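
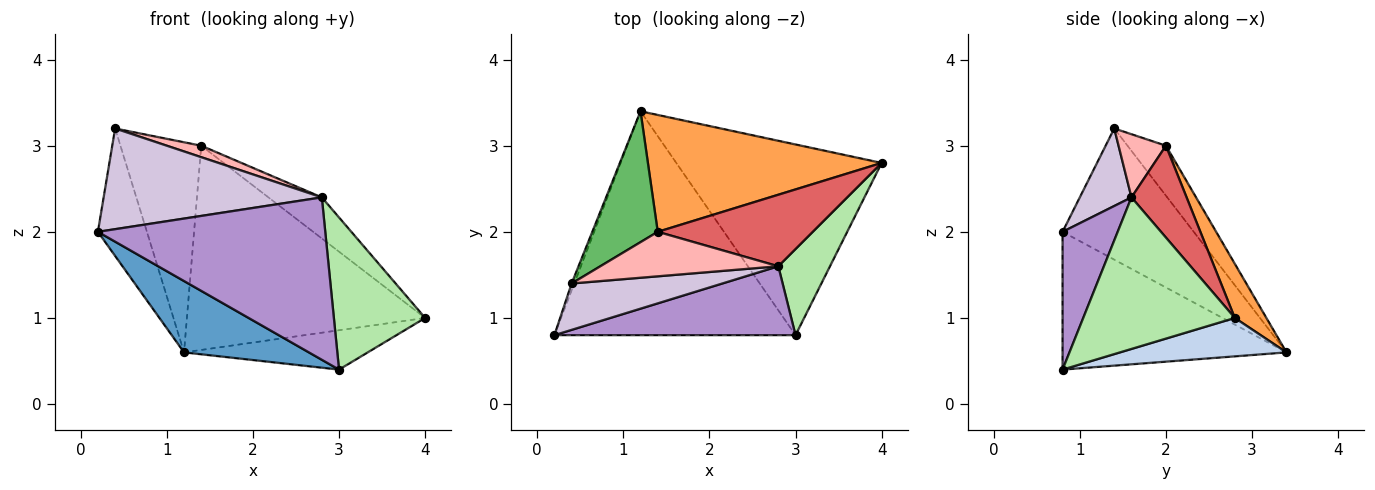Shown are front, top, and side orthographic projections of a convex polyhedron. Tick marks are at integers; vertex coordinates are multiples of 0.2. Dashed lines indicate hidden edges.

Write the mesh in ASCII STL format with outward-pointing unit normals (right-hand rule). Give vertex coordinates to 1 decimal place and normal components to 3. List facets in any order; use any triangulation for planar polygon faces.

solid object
 facet normal -0.478 -0.267 -0.837
  outer loop
   vertex 3.0 0.8 0.4
   vertex 0.2 0.8 2.0
   vertex 1.2 3.4 0.6
  endloop
 endfacet
 facet normal 0.180 0.199 -0.963
  outer loop
   vertex 3.0 0.8 0.4
   vertex 1.2 3.4 0.6
   vertex 4.0 2.8 1.0
  endloop
 endfacet
 facet normal 0.114 0.862 0.493
  outer loop
   vertex 1.4 2.0 3.0
   vertex 4.0 2.8 1.0
   vertex 1.2 3.4 0.6
  endloop
 endfacet
 facet normal -0.937 0.350 -0.019
  outer loop
   vertex 0.4 1.4 3.2
   vertex 1.2 3.4 0.6
   vertex 0.2 0.8 2.0
  endloop
 endfacet
 facet normal -0.374 0.787 0.490
  outer loop
   vertex 0.4 1.4 3.2
   vertex 1.4 2.0 3.0
   vertex 1.2 3.4 0.6
  endloop
 endfacet
 facet normal 0.822 -0.495 0.280
  outer loop
   vertex 2.8 1.6 2.4
   vertex 3.0 0.8 0.4
   vertex 4.0 2.8 1.0
  endloop
 endfacet
 facet normal 0.457 0.443 0.771
  outer loop
   vertex 2.8 1.6 2.4
   vertex 4.0 2.8 1.0
   vertex 1.4 2.0 3.0
  endloop
 endfacet
 facet normal 0.325 -0.236 0.916
  outer loop
   vertex 2.8 1.6 2.4
   vertex 1.4 2.0 3.0
   vertex 0.4 1.4 3.2
  endloop
 endfacet
 facet normal 0.218 -0.898 0.381
  outer loop
   vertex 2.8 1.6 2.4
   vertex 0.2 0.8 2.0
   vertex 3.0 0.8 0.4
  endloop
 endfacet
 facet normal 0.210 -0.888 0.409
  outer loop
   vertex 2.8 1.6 2.4
   vertex 0.4 1.4 3.2
   vertex 0.2 0.8 2.0
  endloop
 endfacet
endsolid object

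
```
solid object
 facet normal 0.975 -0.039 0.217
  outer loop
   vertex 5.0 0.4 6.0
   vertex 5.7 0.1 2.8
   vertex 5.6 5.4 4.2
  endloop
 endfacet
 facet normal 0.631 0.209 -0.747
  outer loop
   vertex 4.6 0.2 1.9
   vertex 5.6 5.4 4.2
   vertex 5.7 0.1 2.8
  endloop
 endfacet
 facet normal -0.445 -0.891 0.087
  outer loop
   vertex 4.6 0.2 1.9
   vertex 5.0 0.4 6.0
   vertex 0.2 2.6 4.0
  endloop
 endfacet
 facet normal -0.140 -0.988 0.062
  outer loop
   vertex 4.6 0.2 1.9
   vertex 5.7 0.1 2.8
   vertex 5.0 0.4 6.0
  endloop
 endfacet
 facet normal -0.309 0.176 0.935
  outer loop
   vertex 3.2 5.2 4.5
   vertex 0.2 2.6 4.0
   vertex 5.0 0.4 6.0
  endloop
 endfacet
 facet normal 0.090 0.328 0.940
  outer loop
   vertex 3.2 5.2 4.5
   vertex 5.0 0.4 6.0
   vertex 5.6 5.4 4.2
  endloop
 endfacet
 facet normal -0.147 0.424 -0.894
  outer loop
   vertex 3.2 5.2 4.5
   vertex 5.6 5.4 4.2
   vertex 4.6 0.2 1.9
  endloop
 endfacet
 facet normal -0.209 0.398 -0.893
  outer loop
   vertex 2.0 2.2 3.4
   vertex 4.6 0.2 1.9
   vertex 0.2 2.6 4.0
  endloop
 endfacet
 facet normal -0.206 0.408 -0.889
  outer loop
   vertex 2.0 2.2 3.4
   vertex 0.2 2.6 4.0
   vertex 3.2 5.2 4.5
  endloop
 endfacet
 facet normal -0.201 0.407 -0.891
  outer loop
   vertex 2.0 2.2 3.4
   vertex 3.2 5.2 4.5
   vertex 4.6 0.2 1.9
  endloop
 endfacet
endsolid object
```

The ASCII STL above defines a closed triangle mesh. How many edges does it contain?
15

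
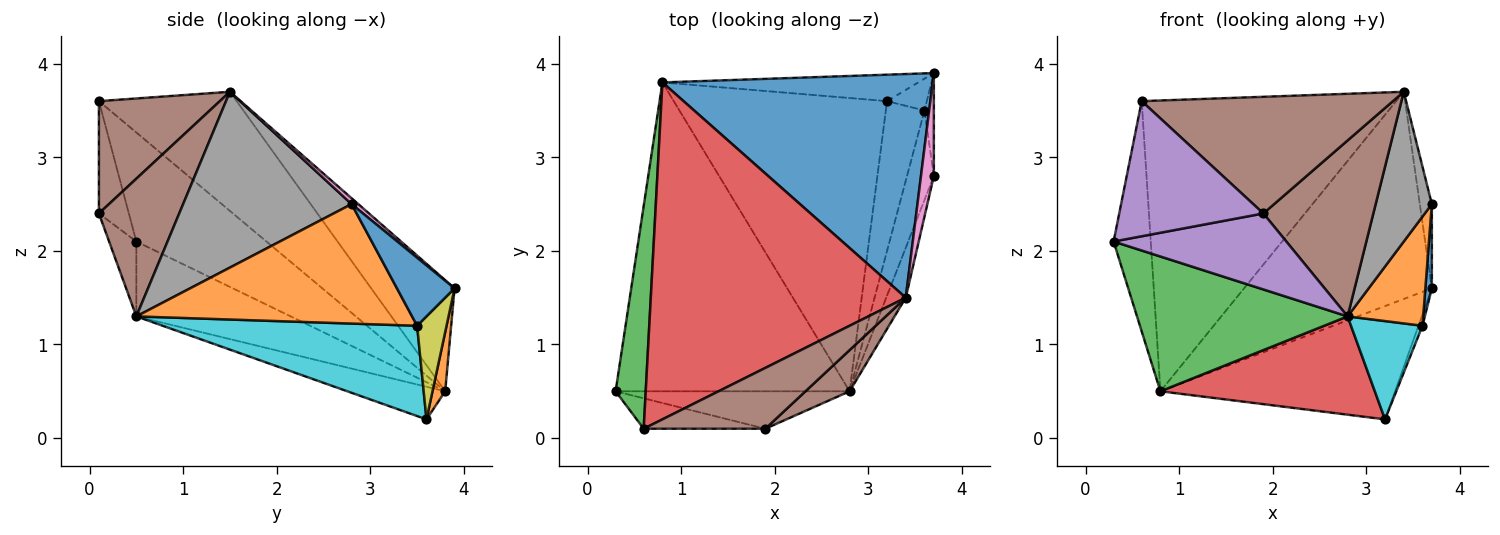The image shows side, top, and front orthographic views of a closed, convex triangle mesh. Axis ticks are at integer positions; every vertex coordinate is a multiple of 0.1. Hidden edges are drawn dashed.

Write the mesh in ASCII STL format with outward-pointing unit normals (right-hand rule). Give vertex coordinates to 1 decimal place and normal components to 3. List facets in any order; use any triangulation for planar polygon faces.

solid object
 facet normal -0.289 0.651 0.702
  outer loop
   vertex 0.8 3.8 0.5
   vertex 3.4 1.5 3.7
   vertex 3.7 3.9 1.6
  endloop
 endfacet
 facet normal 0.053 0.972 -0.227
  outer loop
   vertex 0.8 3.8 0.5
   vertex 3.7 3.9 1.6
   vertex 3.2 3.6 0.2
  endloop
 endfacet
 facet normal -0.281 -0.384 -0.879
  outer loop
   vertex 0.8 3.8 0.5
   vertex 2.8 0.5 1.3
   vertex 0.3 0.5 2.1
  endloop
 endfacet
 facet normal -0.143 -0.314 -0.938
  outer loop
   vertex 0.8 3.8 0.5
   vertex 3.2 3.6 0.2
   vertex 2.8 0.5 1.3
  endloop
 endfacet
 facet normal -0.140 -0.888 -0.438
  outer loop
   vertex 1.9 0.1 2.4
   vertex 0.3 0.5 2.1
   vertex 2.8 0.5 1.3
  endloop
 endfacet
 facet normal 0.580 -0.793 0.186
  outer loop
   vertex 1.9 0.1 2.4
   vertex 2.8 0.5 1.3
   vertex 3.4 1.5 3.7
  endloop
 endfacet
 facet normal 0.332 0.597 0.730
  outer loop
   vertex 3.7 2.8 2.5
   vertex 3.7 3.9 1.6
   vertex 3.4 1.5 3.7
  endloop
 endfacet
 facet normal 0.943 -0.314 -0.105
  outer loop
   vertex 3.7 2.8 2.5
   vertex 3.4 1.5 3.7
   vertex 2.8 0.5 1.3
  endloop
 endfacet
 facet normal 0.925 0.126 -0.358
  outer loop
   vertex 3.6 3.5 1.2
   vertex 3.2 3.6 0.2
   vertex 3.7 3.9 1.6
  endloop
 endfacet
 facet normal 0.890 -0.250 -0.381
  outer loop
   vertex 3.6 3.5 1.2
   vertex 2.8 0.5 1.3
   vertex 3.2 3.6 0.2
  endloop
 endfacet
 facet normal 0.985 -0.111 -0.135
  outer loop
   vertex 3.6 3.5 1.2
   vertex 3.7 3.9 1.6
   vertex 3.7 2.8 2.5
  endloop
 endfacet
 facet normal 0.943 -0.258 -0.212
  outer loop
   vertex 3.6 3.5 1.2
   vertex 3.7 2.8 2.5
   vertex 2.8 0.5 1.3
  endloop
 endfacet
 facet normal -0.929 0.265 0.257
  outer loop
   vertex 0.6 0.1 3.6
   vertex 0.8 3.8 0.5
   vertex 0.3 0.5 2.1
  endloop
 endfacet
 facet normal -0.333 0.616 0.714
  outer loop
   vertex 0.6 0.1 3.6
   vertex 3.4 1.5 3.7
   vertex 0.8 3.8 0.5
  endloop
 endfacet
 facet normal -0.199 -0.956 -0.215
  outer loop
   vertex 0.6 0.1 3.6
   vertex 0.3 0.5 2.1
   vertex 1.9 0.1 2.4
  endloop
 endfacet
 facet normal 0.393 -0.815 0.425
  outer loop
   vertex 0.6 0.1 3.6
   vertex 1.9 0.1 2.4
   vertex 3.4 1.5 3.7
  endloop
 endfacet
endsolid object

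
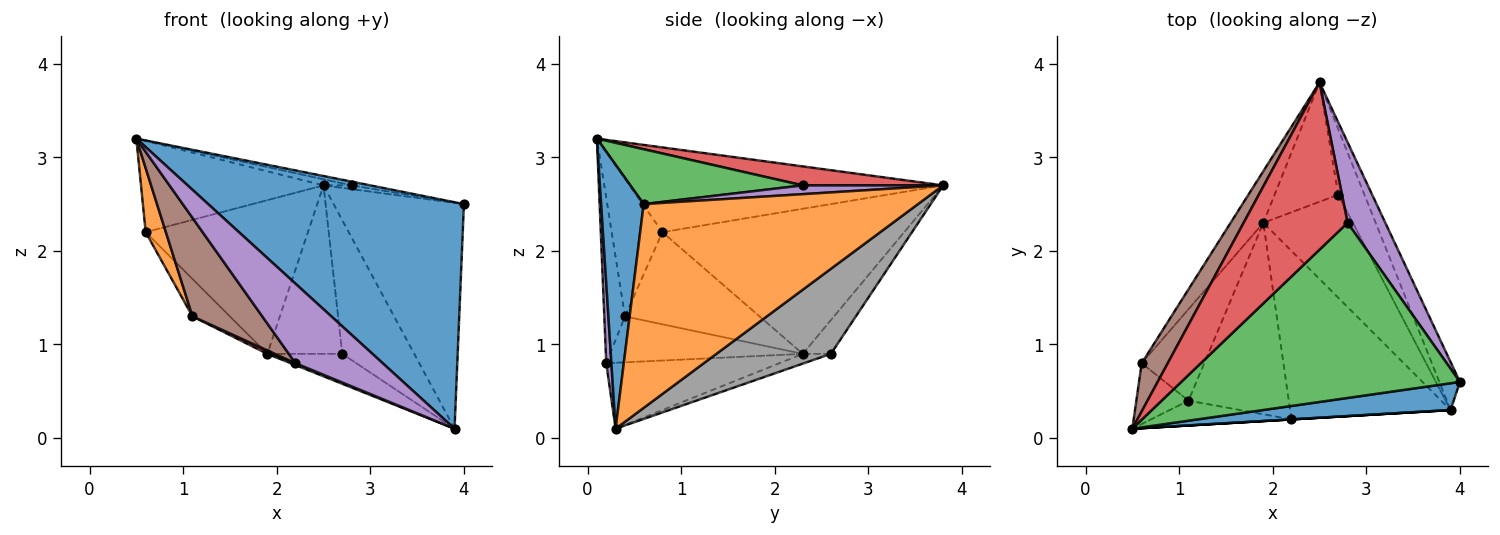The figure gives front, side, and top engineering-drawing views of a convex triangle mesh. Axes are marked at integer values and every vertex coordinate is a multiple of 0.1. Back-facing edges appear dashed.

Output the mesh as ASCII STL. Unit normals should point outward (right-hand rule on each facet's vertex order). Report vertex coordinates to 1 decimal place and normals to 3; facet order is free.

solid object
 facet normal 0.163 -0.980 0.116
  outer loop
   vertex 3.9 0.3 0.1
   vertex 4.0 0.6 2.5
   vertex 0.5 0.1 3.2
  endloop
 endfacet
 facet normal 0.900 0.427 -0.091
  outer loop
   vertex 3.9 0.3 0.1
   vertex 2.5 3.8 2.7
   vertex 4.0 0.6 2.5
  endloop
 endfacet
 facet normal 0.193 0.021 0.981
  outer loop
   vertex 2.8 2.3 2.7
   vertex 0.5 0.1 3.2
   vertex 4.0 0.6 2.5
  endloop
 endfacet
 facet normal 0.179 0.036 0.983
  outer loop
   vertex 2.8 2.3 2.7
   vertex 2.5 3.8 2.7
   vertex 0.5 0.1 3.2
  endloop
 endfacet
 facet normal 0.226 0.045 0.973
  outer loop
   vertex 2.8 2.3 2.7
   vertex 4.0 0.6 2.5
   vertex 2.5 3.8 2.7
  endloop
 endfacet
 facet normal -0.835 0.486 0.257
  outer loop
   vertex 0.6 0.8 2.2
   vertex 0.5 0.1 3.2
   vertex 2.5 3.8 2.7
  endloop
 endfacet
 facet normal -0.816 0.548 -0.184
  outer loop
   vertex 0.6 0.8 2.2
   vertex 2.5 3.8 2.7
   vertex 1.9 2.3 0.9
  endloop
 endfacet
 facet normal 0.819 0.515 -0.252
  outer loop
   vertex 2.7 2.6 0.9
   vertex 2.5 3.8 2.7
   vertex 3.9 0.3 0.1
  endloop
 endfacet
 facet normal -0.293 0.780 -0.553
  outer loop
   vertex 2.7 2.6 0.9
   vertex 1.9 2.3 0.9
   vertex 2.5 3.8 2.7
  endloop
 endfacet
 facet normal -0.104 0.278 -0.955
  outer loop
   vertex 2.7 2.6 0.9
   vertex 3.9 0.3 0.1
   vertex 1.9 2.3 0.9
  endloop
 endfacet
 facet normal -0.806 0.224 -0.548
  outer loop
   vertex 1.1 0.4 1.3
   vertex 0.6 0.8 2.2
   vertex 1.9 2.3 0.9
  endloop
 endfacet
 facet normal -0.876 -0.349 -0.332
  outer loop
   vertex 1.1 0.4 1.3
   vertex 0.5 0.1 3.2
   vertex 0.6 0.8 2.2
  endloop
 endfacet
 facet normal -0.380 -0.010 -0.925
  outer loop
   vertex 2.2 0.2 0.8
   vertex 1.9 2.3 0.9
   vertex 3.9 0.3 0.1
  endloop
 endfacet
 facet normal -0.416 -0.016 -0.909
  outer loop
   vertex 2.2 0.2 0.8
   vertex 1.1 0.4 1.3
   vertex 1.9 2.3 0.9
  endloop
 endfacet
 facet normal 0.059 -0.998 0.000
  outer loop
   vertex 2.2 0.2 0.8
   vertex 3.9 0.3 0.1
   vertex 0.5 0.1 3.2
  endloop
 endfacet
 facet normal -0.276 -0.932 -0.234
  outer loop
   vertex 2.2 0.2 0.8
   vertex 0.5 0.1 3.2
   vertex 1.1 0.4 1.3
  endloop
 endfacet
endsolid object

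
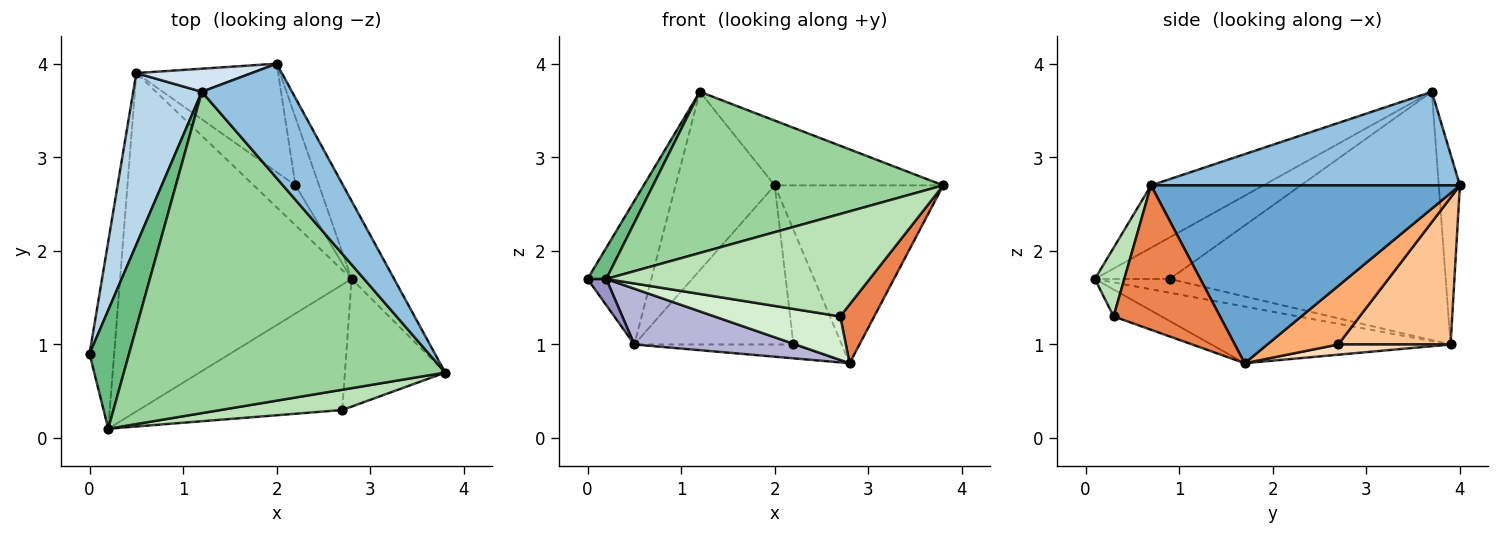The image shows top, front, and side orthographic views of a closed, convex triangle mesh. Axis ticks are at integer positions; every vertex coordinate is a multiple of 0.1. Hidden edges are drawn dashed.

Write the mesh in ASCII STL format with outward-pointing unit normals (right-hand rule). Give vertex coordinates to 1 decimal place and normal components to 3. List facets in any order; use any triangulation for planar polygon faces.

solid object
 facet normal 0.859 0.469 -0.206
  outer loop
   vertex 2.8 1.7 0.8
   vertex 2.0 4.0 2.7
   vertex 3.8 0.7 2.7
  endloop
 endfacet
 facet normal 0.670 0.366 0.646
  outer loop
   vertex 1.2 3.7 3.7
   vertex 3.8 0.7 2.7
   vertex 2.0 4.0 2.7
  endloop
 endfacet
 facet normal -0.941 0.217 0.260
  outer loop
   vertex 1.2 3.7 3.7
   vertex 0.5 3.9 1.0
   vertex 0.0 0.9 1.7
  endloop
 endfacet
 facet normal -0.207 0.970 0.126
  outer loop
   vertex 1.2 3.7 3.7
   vertex 2.0 4.0 2.7
   vertex 0.5 3.9 1.0
  endloop
 endfacet
 facet normal 0.794 -0.254 -0.552
  outer loop
   vertex 2.7 0.3 1.3
   vertex 2.8 1.7 0.8
   vertex 3.8 0.7 2.7
  endloop
 endfacet
 facet normal 0.784 0.534 -0.316
  outer loop
   vertex 2.2 2.7 1.0
   vertex 2.0 4.0 2.7
   vertex 2.8 1.7 0.8
  endloop
 endfacet
 facet normal 0.504 0.714 -0.487
  outer loop
   vertex 2.2 2.7 1.0
   vertex 0.5 3.9 1.0
   vertex 2.0 4.0 2.7
  endloop
 endfacet
 facet normal 0.225 0.319 -0.920
  outer loop
   vertex 2.2 2.7 1.0
   vertex 2.8 1.7 0.8
   vertex 0.5 3.9 1.0
  endloop
 endfacet
 facet normal -0.713 -0.178 0.678
  outer loop
   vertex 0.2 0.1 1.7
   vertex 1.2 3.7 3.7
   vertex 0.0 0.9 1.7
  endloop
 endfacet
 facet normal -0.171 -0.442 0.881
  outer loop
   vertex 0.2 0.1 1.7
   vertex 3.8 0.7 2.7
   vertex 1.2 3.7 3.7
  endloop
 endfacet
 facet normal 0.109 -0.975 0.193
  outer loop
   vertex 0.2 0.1 1.7
   vertex 2.7 0.3 1.3
   vertex 3.8 0.7 2.7
  endloop
 endfacet
 facet normal -0.124 -0.326 -0.937
  outer loop
   vertex 0.2 0.1 1.7
   vertex 2.8 1.7 0.8
   vertex 2.7 0.3 1.3
  endloop
 endfacet
 facet normal -0.485 -0.121 -0.866
  outer loop
   vertex 0.2 0.1 1.7
   vertex 0.0 0.9 1.7
   vertex 0.5 3.9 1.0
  endloop
 endfacet
 facet normal -0.235 -0.158 -0.959
  outer loop
   vertex 0.2 0.1 1.7
   vertex 0.5 3.9 1.0
   vertex 2.8 1.7 0.8
  endloop
 endfacet
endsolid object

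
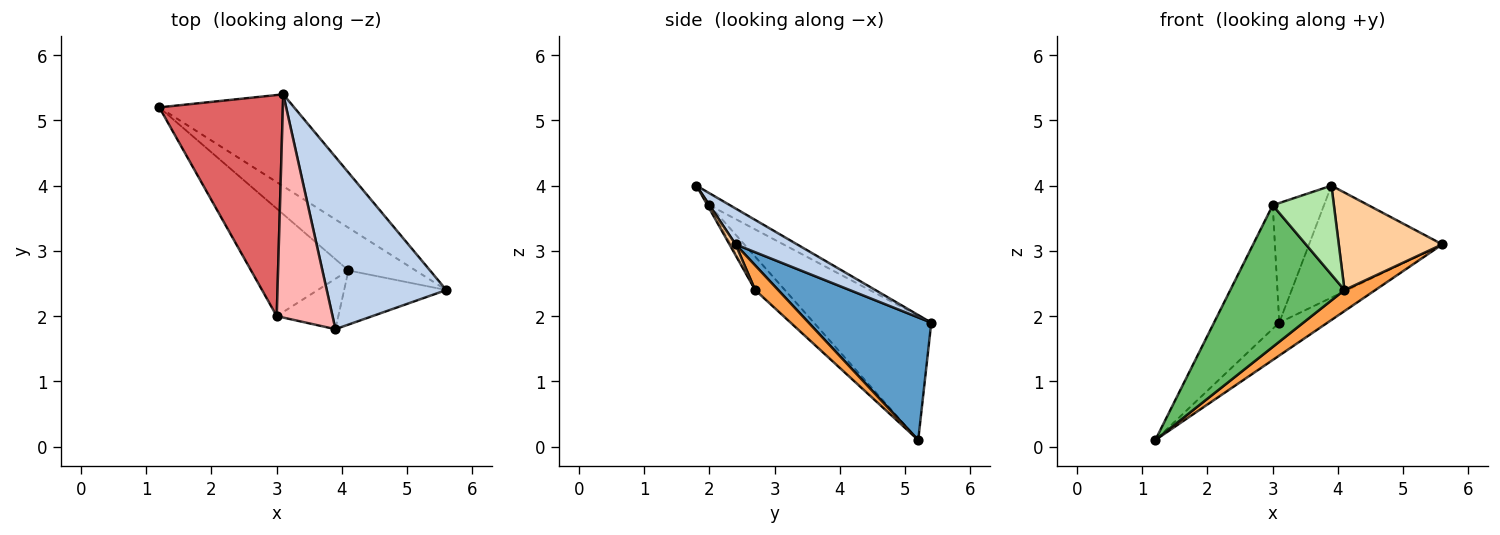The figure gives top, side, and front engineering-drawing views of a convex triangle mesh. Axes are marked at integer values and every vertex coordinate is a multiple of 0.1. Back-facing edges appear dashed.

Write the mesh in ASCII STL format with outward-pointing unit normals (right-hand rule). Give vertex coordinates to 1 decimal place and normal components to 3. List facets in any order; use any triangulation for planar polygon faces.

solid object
 facet normal 0.650 0.256 -0.715
  outer loop
   vertex 3.1 5.4 1.9
   vertex 5.6 2.4 3.1
   vertex 1.2 5.2 0.1
  endloop
 endfacet
 facet normal 0.244 0.529 0.813
  outer loop
   vertex 3.1 5.4 1.9
   vertex 3.9 1.8 4.0
   vertex 5.6 2.4 3.1
  endloop
 endfacet
 facet normal 0.313 -0.420 -0.852
  outer loop
   vertex 4.1 2.7 2.4
   vertex 1.2 5.2 0.1
   vertex 5.6 2.4 3.1
  endloop
 endfacet
 facet normal 0.052 -0.873 -0.485
  outer loop
   vertex 4.1 2.7 2.4
   vertex 5.6 2.4 3.1
   vertex 3.9 1.8 4.0
  endloop
 endfacet
 facet normal -0.203 -0.780 -0.592
  outer loop
   vertex 3.0 2.0 3.7
   vertex 1.2 5.2 0.1
   vertex 4.1 2.7 2.4
  endloop
 endfacet
 facet normal -0.029 -0.870 -0.493
  outer loop
   vertex 3.0 2.0 3.7
   vertex 4.1 2.7 2.4
   vertex 3.9 1.8 4.0
  endloop
 endfacet
 facet normal -0.660 0.367 0.656
  outer loop
   vertex 3.0 2.0 3.7
   vertex 3.1 5.4 1.9
   vertex 1.2 5.2 0.1
  endloop
 endfacet
 facet normal -0.186 0.464 0.866
  outer loop
   vertex 3.0 2.0 3.7
   vertex 3.9 1.8 4.0
   vertex 3.1 5.4 1.9
  endloop
 endfacet
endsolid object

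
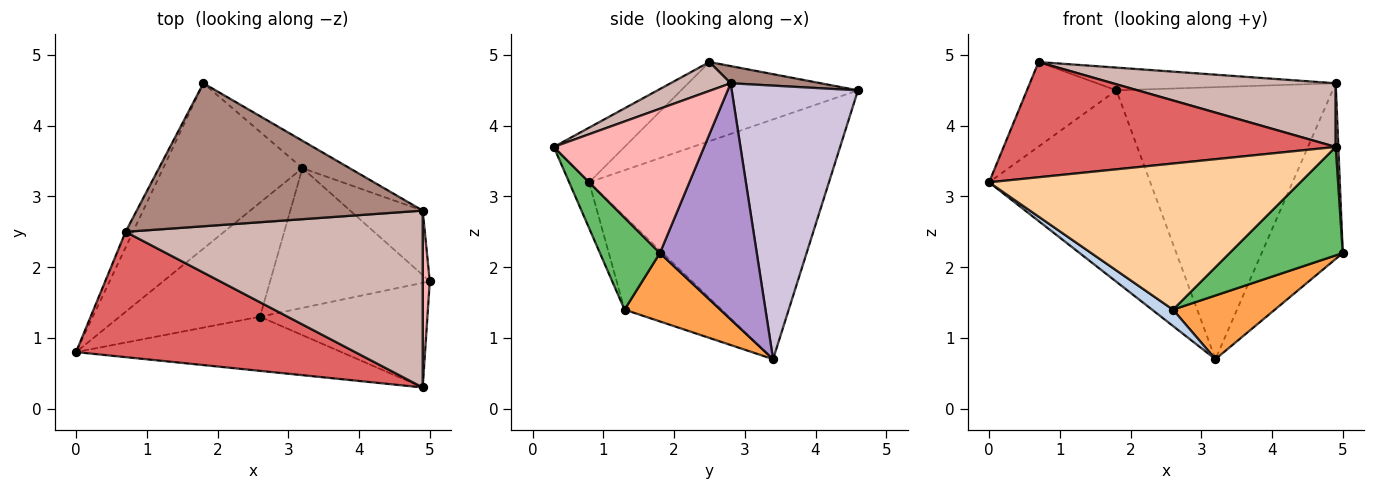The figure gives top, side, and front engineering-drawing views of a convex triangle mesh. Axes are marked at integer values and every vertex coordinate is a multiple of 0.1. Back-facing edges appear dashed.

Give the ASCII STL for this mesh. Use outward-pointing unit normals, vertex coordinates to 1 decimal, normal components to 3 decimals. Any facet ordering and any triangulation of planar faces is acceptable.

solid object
 facet normal -0.748 0.503 -0.434
  outer loop
   vertex 3.2 3.4 0.7
   vertex 0.0 0.8 3.2
   vertex 1.8 4.6 4.5
  endloop
 endfacet
 facet normal -0.550 -0.119 -0.827
  outer loop
   vertex 2.6 1.3 1.4
   vertex 0.0 0.8 3.2
   vertex 3.2 3.4 0.7
  endloop
 endfacet
 facet normal 0.363 -0.386 -0.848
  outer loop
   vertex 2.6 1.3 1.4
   vertex 3.2 3.4 0.7
   vertex 5.0 1.8 2.2
  endloop
 endfacet
 facet normal -0.060 -0.936 -0.347
  outer loop
   vertex 2.6 1.3 1.4
   vertex 4.9 0.3 3.7
   vertex 0.0 0.8 3.2
  endloop
 endfacet
 facet normal 0.356 -0.672 -0.649
  outer loop
   vertex 2.6 1.3 1.4
   vertex 5.0 1.8 2.2
   vertex 4.9 0.3 3.7
  endloop
 endfacet
 facet normal -0.889 0.450 -0.084
  outer loop
   vertex 0.7 2.5 4.9
   vertex 1.8 4.6 4.5
   vertex 0.0 0.8 3.2
  endloop
 endfacet
 facet normal -0.143 -0.670 0.729
  outer loop
   vertex 0.7 2.5 4.9
   vertex 0.0 0.8 3.2
   vertex 4.9 0.3 3.7
  endloop
 endfacet
 facet normal 0.999 -0.018 0.049
  outer loop
   vertex 4.9 2.8 4.6
   vertex 4.9 0.3 3.7
   vertex 5.0 1.8 2.2
  endloop
 endfacet
 facet normal 0.746 0.625 -0.229
  outer loop
   vertex 4.9 2.8 4.6
   vertex 5.0 1.8 2.2
   vertex 3.2 3.4 0.7
  endloop
 endfacet
 facet normal 0.502 0.860 -0.087
  outer loop
   vertex 4.9 2.8 4.6
   vertex 3.2 3.4 0.7
   vertex 1.8 4.6 4.5
  endloop
 endfacet
 facet normal 0.059 0.157 0.986
  outer loop
   vertex 4.9 2.8 4.6
   vertex 1.8 4.6 4.5
   vertex 0.7 2.5 4.9
  endloop
 endfacet
 facet normal 0.091 -0.337 0.937
  outer loop
   vertex 4.9 2.8 4.6
   vertex 0.7 2.5 4.9
   vertex 4.9 0.3 3.7
  endloop
 endfacet
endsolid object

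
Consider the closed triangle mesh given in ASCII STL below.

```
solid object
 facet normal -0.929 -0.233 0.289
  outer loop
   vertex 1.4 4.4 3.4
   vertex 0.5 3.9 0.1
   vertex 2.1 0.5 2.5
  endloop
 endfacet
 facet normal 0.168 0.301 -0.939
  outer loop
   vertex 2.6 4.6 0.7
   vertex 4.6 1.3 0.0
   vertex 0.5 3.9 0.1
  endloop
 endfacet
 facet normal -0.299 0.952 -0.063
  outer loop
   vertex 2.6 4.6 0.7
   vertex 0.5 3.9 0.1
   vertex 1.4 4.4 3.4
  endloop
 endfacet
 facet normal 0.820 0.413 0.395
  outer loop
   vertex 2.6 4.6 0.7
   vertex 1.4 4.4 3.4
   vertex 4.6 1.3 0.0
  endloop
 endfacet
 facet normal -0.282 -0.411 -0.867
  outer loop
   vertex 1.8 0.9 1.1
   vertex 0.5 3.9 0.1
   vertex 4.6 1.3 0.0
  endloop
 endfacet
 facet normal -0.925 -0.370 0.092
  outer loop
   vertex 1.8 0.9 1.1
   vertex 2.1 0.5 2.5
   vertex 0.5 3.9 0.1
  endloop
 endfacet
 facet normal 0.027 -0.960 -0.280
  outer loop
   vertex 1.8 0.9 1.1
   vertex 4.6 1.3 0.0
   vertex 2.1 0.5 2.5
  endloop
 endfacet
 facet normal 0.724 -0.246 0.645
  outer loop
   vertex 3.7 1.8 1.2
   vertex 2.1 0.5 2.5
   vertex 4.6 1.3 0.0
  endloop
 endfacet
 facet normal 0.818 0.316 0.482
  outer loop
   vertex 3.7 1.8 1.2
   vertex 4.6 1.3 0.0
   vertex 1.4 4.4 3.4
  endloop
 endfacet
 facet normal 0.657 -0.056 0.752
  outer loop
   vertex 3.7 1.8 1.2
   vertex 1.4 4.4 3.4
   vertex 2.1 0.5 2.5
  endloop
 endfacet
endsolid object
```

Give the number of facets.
10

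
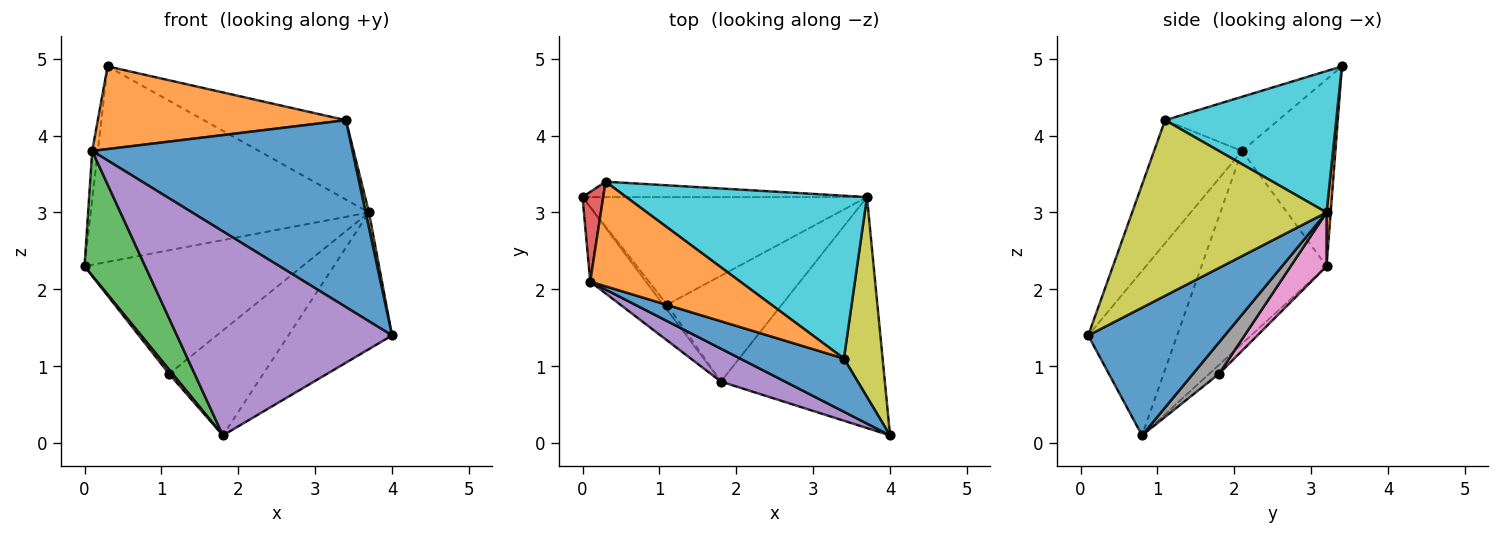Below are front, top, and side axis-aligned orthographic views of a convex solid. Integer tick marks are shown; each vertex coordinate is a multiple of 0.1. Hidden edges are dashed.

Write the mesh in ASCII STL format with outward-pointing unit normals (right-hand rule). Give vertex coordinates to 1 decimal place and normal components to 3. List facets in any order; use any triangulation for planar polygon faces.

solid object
 facet normal 0.557 0.423 -0.715
  outer loop
   vertex 3.7 3.2 3.0
   vertex 4.0 0.1 1.4
   vertex 1.8 0.8 0.1
  endloop
 endfacet
 facet normal 0.015 0.997 -0.078
  outer loop
   vertex 3.7 3.2 3.0
   vertex 0.0 3.2 2.3
   vertex 0.3 3.4 4.9
  endloop
 endfacet
 facet normal -0.871 -0.422 -0.252
  outer loop
   vertex 0.1 2.1 3.8
   vertex 0.0 3.2 2.3
   vertex 1.8 0.8 0.1
  endloop
 endfacet
 facet normal -0.992 0.060 0.110
  outer loop
   vertex 0.1 2.1 3.8
   vertex 0.3 3.4 4.9
   vertex 0.0 3.2 2.3
  endloop
 endfacet
 facet normal -0.378 -0.914 0.147
  outer loop
   vertex 0.1 2.1 3.8
   vertex 1.8 0.8 0.1
   vertex 4.0 0.1 1.4
  endloop
 endfacet
 facet normal -0.873 -0.312 -0.374
  outer loop
   vertex 1.1 1.8 0.9
   vertex 1.8 0.8 0.1
   vertex 0.0 3.2 2.3
  endloop
 endfacet
 facet normal 0.123 0.748 -0.652
  outer loop
   vertex 1.1 1.8 0.9
   vertex 0.0 3.2 2.3
   vertex 3.7 3.2 3.0
  endloop
 endfacet
 facet normal 0.191 0.691 -0.697
  outer loop
   vertex 1.1 1.8 0.9
   vertex 3.7 3.2 3.0
   vertex 1.8 0.8 0.1
  endloop
 endfacet
 facet normal 0.976 -0.017 0.215
  outer loop
   vertex 3.4 1.1 4.2
   vertex 4.0 0.1 1.4
   vertex 3.7 3.2 3.0
  endloop
 endfacet
 facet normal 0.467 0.387 0.795
  outer loop
   vertex 3.4 1.1 4.2
   vertex 3.7 3.2 3.0
   vertex 0.3 3.4 4.9
  endloop
 endfacet
 facet normal -0.309 -0.915 0.261
  outer loop
   vertex 3.4 1.1 4.2
   vertex 0.1 2.1 3.8
   vertex 4.0 0.1 1.4
  endloop
 endfacet
 facet normal -0.272 -0.597 0.755
  outer loop
   vertex 3.4 1.1 4.2
   vertex 0.3 3.4 4.9
   vertex 0.1 2.1 3.8
  endloop
 endfacet
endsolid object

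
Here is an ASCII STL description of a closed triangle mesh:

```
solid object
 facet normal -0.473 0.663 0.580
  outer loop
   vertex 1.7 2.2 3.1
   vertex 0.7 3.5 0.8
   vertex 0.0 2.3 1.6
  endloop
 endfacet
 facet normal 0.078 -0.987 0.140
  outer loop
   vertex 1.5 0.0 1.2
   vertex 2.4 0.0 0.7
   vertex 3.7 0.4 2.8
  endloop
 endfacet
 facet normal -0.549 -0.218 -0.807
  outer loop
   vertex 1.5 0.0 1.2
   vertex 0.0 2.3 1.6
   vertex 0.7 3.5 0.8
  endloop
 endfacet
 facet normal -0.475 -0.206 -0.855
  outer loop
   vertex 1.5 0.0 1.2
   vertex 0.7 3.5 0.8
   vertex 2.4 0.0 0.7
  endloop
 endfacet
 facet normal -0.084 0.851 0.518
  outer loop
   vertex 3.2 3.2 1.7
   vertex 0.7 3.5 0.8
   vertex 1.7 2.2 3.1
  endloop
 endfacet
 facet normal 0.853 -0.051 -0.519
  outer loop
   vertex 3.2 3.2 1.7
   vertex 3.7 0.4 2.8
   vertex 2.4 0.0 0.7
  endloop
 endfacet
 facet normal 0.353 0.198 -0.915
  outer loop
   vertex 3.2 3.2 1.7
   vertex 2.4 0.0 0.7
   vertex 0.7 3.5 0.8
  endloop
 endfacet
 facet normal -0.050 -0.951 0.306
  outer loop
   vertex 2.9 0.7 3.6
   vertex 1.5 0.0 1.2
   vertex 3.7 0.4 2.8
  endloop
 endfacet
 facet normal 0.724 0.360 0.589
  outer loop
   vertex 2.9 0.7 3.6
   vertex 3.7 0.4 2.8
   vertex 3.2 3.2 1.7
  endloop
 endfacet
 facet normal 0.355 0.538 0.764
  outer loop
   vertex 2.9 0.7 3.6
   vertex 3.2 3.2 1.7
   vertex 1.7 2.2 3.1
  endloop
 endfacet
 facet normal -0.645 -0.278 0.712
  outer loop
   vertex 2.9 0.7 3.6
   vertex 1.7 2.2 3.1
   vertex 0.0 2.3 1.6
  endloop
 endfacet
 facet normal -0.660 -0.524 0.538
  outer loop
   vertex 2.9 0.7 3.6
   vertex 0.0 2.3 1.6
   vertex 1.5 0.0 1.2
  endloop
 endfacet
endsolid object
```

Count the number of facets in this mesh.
12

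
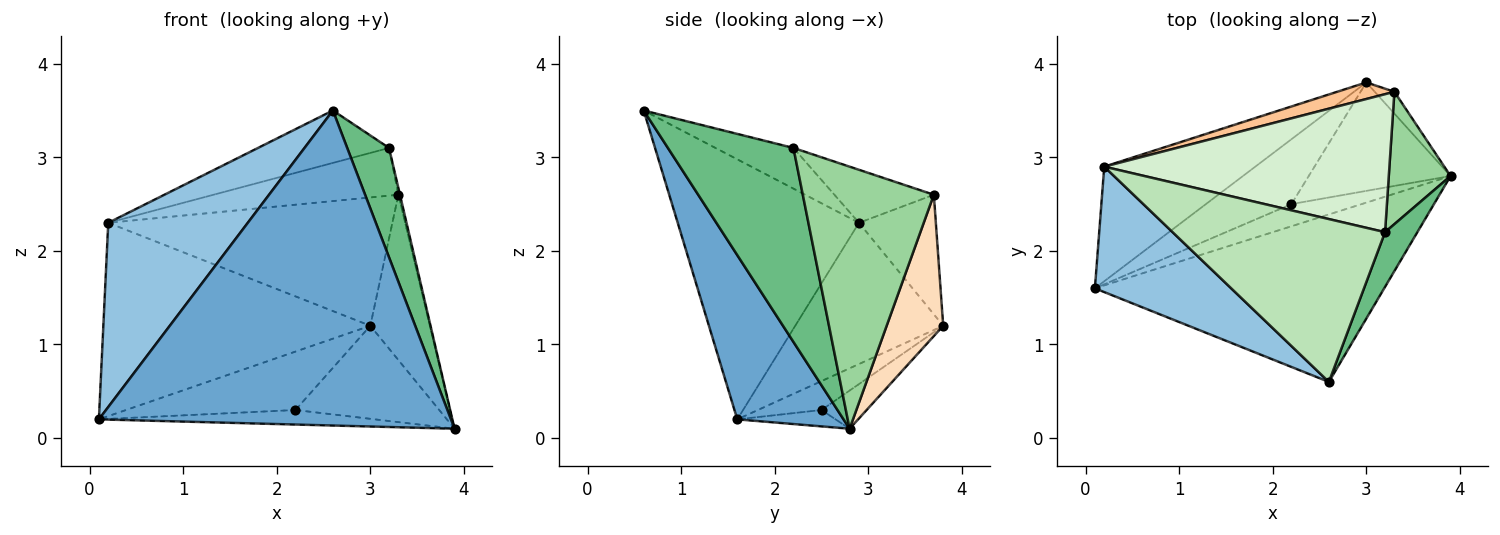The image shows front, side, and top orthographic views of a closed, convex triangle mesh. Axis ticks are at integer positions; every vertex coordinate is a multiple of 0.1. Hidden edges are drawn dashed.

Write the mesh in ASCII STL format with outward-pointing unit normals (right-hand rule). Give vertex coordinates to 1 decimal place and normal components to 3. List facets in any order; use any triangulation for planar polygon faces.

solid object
 facet normal 0.257 -0.853 -0.454
  outer loop
   vertex 2.6 0.6 3.5
   vertex 0.1 1.6 0.2
   vertex 3.9 2.8 0.1
  endloop
 endfacet
 facet normal -0.732 -0.563 0.384
  outer loop
   vertex 0.2 2.9 2.3
   vertex 0.1 1.6 0.2
   vertex 2.6 0.6 3.5
  endloop
 endfacet
 facet normal -0.430 0.777 -0.460
  outer loop
   vertex 0.2 2.9 2.3
   vertex 3.0 3.8 1.2
   vertex 0.1 1.6 0.2
  endloop
 endfacet
 facet normal -0.192 0.538 -0.821
  outer loop
   vertex 2.2 2.5 0.3
   vertex 3.9 2.8 0.1
   vertex 0.1 1.6 0.2
  endloop
 endfacet
 facet normal -0.244 0.649 -0.721
  outer loop
   vertex 2.2 2.5 0.3
   vertex 0.1 1.6 0.2
   vertex 3.0 3.8 1.2
  endloop
 endfacet
 facet normal -0.200 0.638 -0.744
  outer loop
   vertex 2.2 2.5 0.3
   vertex 3.0 3.8 1.2
   vertex 3.9 2.8 0.1
  endloop
 endfacet
 facet normal -0.259 0.958 0.124
  outer loop
   vertex 3.3 3.7 2.6
   vertex 3.0 3.8 1.2
   vertex 0.2 2.9 2.3
  endloop
 endfacet
 facet normal 0.685 0.722 -0.095
  outer loop
   vertex 3.3 3.7 2.6
   vertex 3.9 2.8 0.1
   vertex 3.0 3.8 1.2
  endloop
 endfacet
 facet normal 0.937 -0.312 0.156
  outer loop
   vertex 3.2 2.2 3.1
   vertex 2.6 0.6 3.5
   vertex 3.9 2.8 0.1
  endloop
 endfacet
 facet normal 0.973 0.012 0.229
  outer loop
   vertex 3.2 2.2 3.1
   vertex 3.9 2.8 0.1
   vertex 3.3 3.7 2.6
  endloop
 endfacet
 facet normal -0.179 0.301 0.936
  outer loop
   vertex 3.2 2.2 3.1
   vertex 0.2 2.9 2.3
   vertex 2.6 0.6 3.5
  endloop
 endfacet
 facet normal -0.173 0.322 0.931
  outer loop
   vertex 3.2 2.2 3.1
   vertex 3.3 3.7 2.6
   vertex 0.2 2.9 2.3
  endloop
 endfacet
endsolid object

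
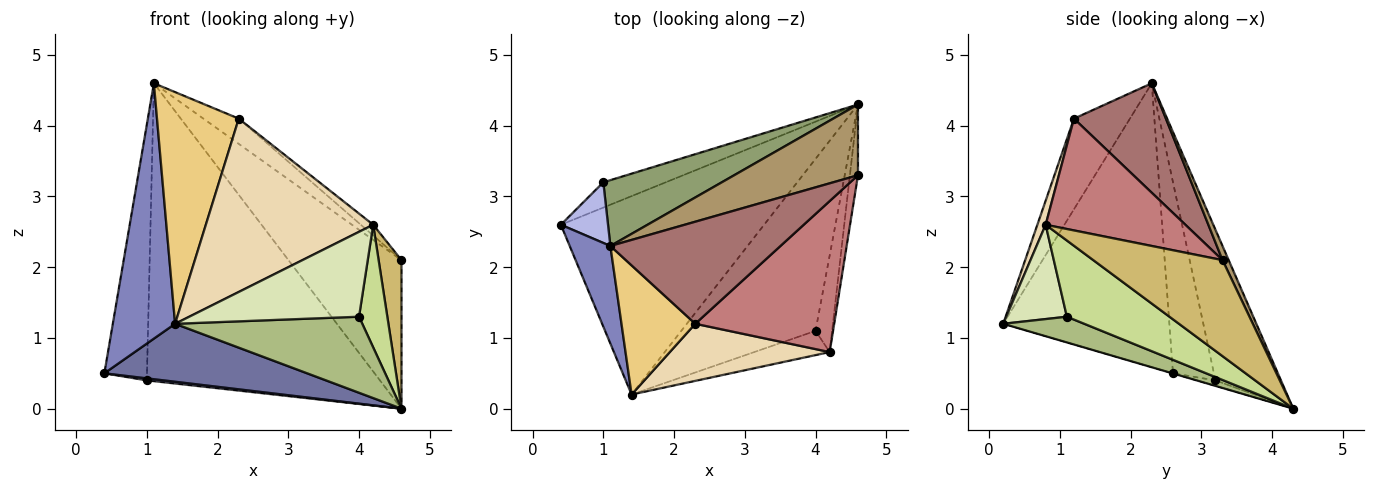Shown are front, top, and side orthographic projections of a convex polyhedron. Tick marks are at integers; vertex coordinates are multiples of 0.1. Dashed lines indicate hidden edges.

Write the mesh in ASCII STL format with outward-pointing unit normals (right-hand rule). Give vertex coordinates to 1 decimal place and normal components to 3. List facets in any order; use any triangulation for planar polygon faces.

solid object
 facet normal -0.001 -0.280 -0.960
  outer loop
   vertex 1.4 0.2 1.2
   vertex 0.4 2.6 0.5
   vertex 4.6 4.3 0.0
  endloop
 endfacet
 facet normal -0.928 -0.348 0.133
  outer loop
   vertex 1.1 2.3 4.6
   vertex 0.4 2.6 0.5
   vertex 1.4 0.2 1.2
  endloop
 endfacet
 facet normal -0.086 -0.079 -0.993
  outer loop
   vertex 1.0 3.2 0.4
   vertex 4.6 4.3 0.0
   vertex 0.4 2.6 0.5
  endloop
 endfacet
 facet normal -0.683 0.711 0.169
  outer loop
   vertex 1.0 3.2 0.4
   vertex 0.4 2.6 0.5
   vertex 1.1 2.3 4.6
  endloop
 endfacet
 facet normal -0.265 0.942 0.208
  outer loop
   vertex 1.0 3.2 0.4
   vertex 1.1 2.3 4.6
   vertex 4.6 4.3 0.0
  endloop
 endfacet
 facet normal 0.173 -0.398 -0.901
  outer loop
   vertex 4.0 1.1 1.3
   vertex 1.4 0.2 1.2
   vertex 4.6 4.3 0.0
  endloop
 endfacet
 facet normal 0.943 -0.260 -0.205
  outer loop
   vertex 4.0 1.1 1.3
   vertex 4.6 4.3 0.0
   vertex 4.2 0.8 2.6
  endloop
 endfacet
 facet normal 0.325 -0.909 -0.260
  outer loop
   vertex 4.0 1.1 1.3
   vertex 4.2 0.8 2.6
   vertex 1.4 0.2 1.2
  endloop
 endfacet
 facet normal 0.049 0.902 0.429
  outer loop
   vertex 4.6 3.3 2.1
   vertex 4.6 4.3 0.0
   vertex 1.1 2.3 4.6
  endloop
 endfacet
 facet normal 0.981 -0.174 -0.083
  outer loop
   vertex 4.6 3.3 2.1
   vertex 4.2 0.8 2.6
   vertex 4.6 4.3 0.0
  endloop
 endfacet
 facet normal -0.513 -0.750 0.418
  outer loop
   vertex 2.3 1.2 4.1
   vertex 1.1 2.3 4.6
   vertex 1.4 0.2 1.2
  endloop
 endfacet
 facet normal 0.047 -0.949 0.313
  outer loop
   vertex 2.3 1.2 4.1
   vertex 1.4 0.2 1.2
   vertex 4.2 0.8 2.6
  endloop
 endfacet
 facet normal 0.530 0.204 0.823
  outer loop
   vertex 2.3 1.2 4.1
   vertex 4.6 3.3 2.1
   vertex 1.1 2.3 4.6
  endloop
 endfacet
 facet normal 0.626 0.055 0.778
  outer loop
   vertex 2.3 1.2 4.1
   vertex 4.2 0.8 2.6
   vertex 4.6 3.3 2.1
  endloop
 endfacet
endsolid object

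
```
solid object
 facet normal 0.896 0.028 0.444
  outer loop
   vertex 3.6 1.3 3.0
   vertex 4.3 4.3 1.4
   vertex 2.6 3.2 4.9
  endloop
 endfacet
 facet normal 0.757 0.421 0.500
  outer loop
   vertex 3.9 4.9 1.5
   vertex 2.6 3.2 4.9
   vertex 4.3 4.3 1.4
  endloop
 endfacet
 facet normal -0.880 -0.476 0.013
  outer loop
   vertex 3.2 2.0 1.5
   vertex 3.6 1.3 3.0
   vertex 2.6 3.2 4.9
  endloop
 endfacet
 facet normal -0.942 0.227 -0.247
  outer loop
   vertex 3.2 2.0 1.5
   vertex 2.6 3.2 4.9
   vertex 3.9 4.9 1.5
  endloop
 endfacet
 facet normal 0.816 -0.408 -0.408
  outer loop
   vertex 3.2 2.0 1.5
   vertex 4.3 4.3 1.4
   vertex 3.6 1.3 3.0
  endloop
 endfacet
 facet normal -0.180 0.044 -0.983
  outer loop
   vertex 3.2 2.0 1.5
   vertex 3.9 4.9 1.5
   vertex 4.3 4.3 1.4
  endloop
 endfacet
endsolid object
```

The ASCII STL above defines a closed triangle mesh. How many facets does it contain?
6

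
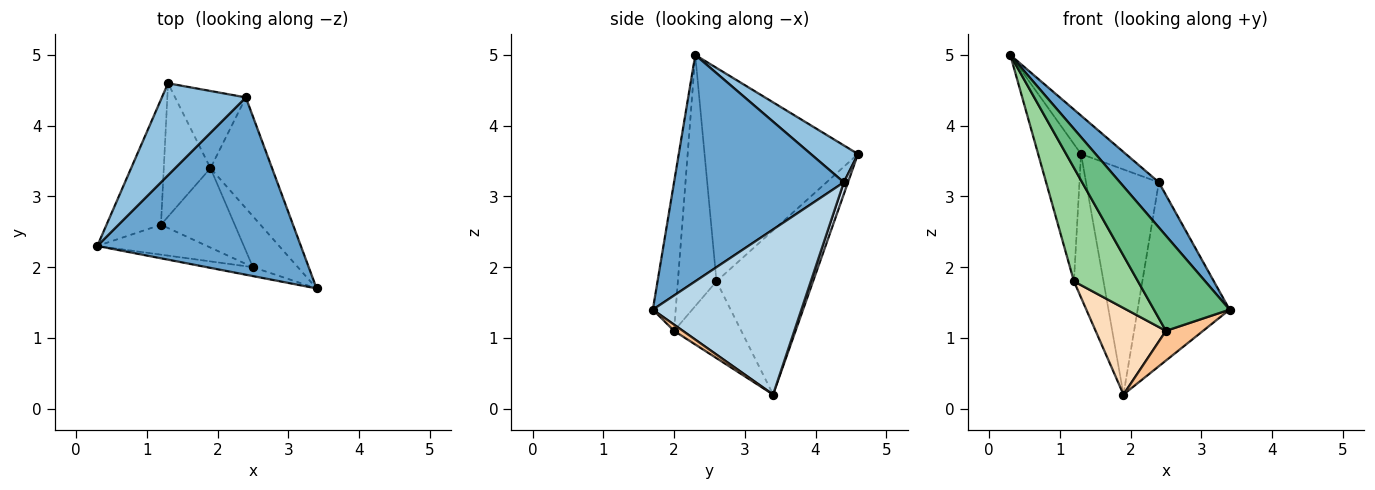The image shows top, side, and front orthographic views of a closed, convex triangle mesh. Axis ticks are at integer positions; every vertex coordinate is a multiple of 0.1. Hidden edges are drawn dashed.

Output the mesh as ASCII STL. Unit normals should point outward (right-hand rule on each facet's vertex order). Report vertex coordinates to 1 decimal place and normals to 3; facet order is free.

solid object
 facet normal 0.733 -0.168 0.659
  outer loop
   vertex 2.4 4.4 3.2
   vertex 0.3 2.3 5.0
   vertex 3.4 1.7 1.4
  endloop
 endfacet
 facet normal 0.376 0.357 0.855
  outer loop
   vertex 2.4 4.4 3.2
   vertex 1.3 4.6 3.6
   vertex 0.3 2.3 5.0
  endloop
 endfacet
 facet normal 0.810 0.502 -0.302
  outer loop
   vertex 2.4 4.4 3.2
   vertex 3.4 1.7 1.4
   vertex 1.9 3.4 0.2
  endloop
 endfacet
 facet normal 0.054 0.945 -0.324
  outer loop
   vertex 2.4 4.4 3.2
   vertex 1.9 3.4 0.2
   vertex 1.3 4.6 3.6
  endloop
 endfacet
 facet normal -0.935 0.261 -0.239
  outer loop
   vertex 1.2 2.6 1.8
   vertex 0.3 2.3 5.0
   vertex 1.3 4.6 3.6
  endloop
 endfacet
 facet normal -0.923 0.282 -0.262
  outer loop
   vertex 1.2 2.6 1.8
   vertex 1.3 4.6 3.6
   vertex 1.9 3.4 0.2
  endloop
 endfacet
 facet normal 0.119 -0.500 -0.858
  outer loop
   vertex 2.5 2.0 1.1
   vertex 1.9 3.4 0.2
   vertex 3.4 1.7 1.4
  endloop
 endfacet
 facet normal -0.576 -0.602 -0.553
  outer loop
   vertex 2.5 2.0 1.1
   vertex 1.2 2.6 1.8
   vertex 1.9 3.4 0.2
  endloop
 endfacet
 facet normal -0.288 -0.953 -0.089
  outer loop
   vertex 2.5 2.0 1.1
   vertex 3.4 1.7 1.4
   vertex 0.3 2.3 5.0
  endloop
 endfacet
 facet normal -0.504 -0.835 -0.220
  outer loop
   vertex 2.5 2.0 1.1
   vertex 0.3 2.3 5.0
   vertex 1.2 2.6 1.8
  endloop
 endfacet
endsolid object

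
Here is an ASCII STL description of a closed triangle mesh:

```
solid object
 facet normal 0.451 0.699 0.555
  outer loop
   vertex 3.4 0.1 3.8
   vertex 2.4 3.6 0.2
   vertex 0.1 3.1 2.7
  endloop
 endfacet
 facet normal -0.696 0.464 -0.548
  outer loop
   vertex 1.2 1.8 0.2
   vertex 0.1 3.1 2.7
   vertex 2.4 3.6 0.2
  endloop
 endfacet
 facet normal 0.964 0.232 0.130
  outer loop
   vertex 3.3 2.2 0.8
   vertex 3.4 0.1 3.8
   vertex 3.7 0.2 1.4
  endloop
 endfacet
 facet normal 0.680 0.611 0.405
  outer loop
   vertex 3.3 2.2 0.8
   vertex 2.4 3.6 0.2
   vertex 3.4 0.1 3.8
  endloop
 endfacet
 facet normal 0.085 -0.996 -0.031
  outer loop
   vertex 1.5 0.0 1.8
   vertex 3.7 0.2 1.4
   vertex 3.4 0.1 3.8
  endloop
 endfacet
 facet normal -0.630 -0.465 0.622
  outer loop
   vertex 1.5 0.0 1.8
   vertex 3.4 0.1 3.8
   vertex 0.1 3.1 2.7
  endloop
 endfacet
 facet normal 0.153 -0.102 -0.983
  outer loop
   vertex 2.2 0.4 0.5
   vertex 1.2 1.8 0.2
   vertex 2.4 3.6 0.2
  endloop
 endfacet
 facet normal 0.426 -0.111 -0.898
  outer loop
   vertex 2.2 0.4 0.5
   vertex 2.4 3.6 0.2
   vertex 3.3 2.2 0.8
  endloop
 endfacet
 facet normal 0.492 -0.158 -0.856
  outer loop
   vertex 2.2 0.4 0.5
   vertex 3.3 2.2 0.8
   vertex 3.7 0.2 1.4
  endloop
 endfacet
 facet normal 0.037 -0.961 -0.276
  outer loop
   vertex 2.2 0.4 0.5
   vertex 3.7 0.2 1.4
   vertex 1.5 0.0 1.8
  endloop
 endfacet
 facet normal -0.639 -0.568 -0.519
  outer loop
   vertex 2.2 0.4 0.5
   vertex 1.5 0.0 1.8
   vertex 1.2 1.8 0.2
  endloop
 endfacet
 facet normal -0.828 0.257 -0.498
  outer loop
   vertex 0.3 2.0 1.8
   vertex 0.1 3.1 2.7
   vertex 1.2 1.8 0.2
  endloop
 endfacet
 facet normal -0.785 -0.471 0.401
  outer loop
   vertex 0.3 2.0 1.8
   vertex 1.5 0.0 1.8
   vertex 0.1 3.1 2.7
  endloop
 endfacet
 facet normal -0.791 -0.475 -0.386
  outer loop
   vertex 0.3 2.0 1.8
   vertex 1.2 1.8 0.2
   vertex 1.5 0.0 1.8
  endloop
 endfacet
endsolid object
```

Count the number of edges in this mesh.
21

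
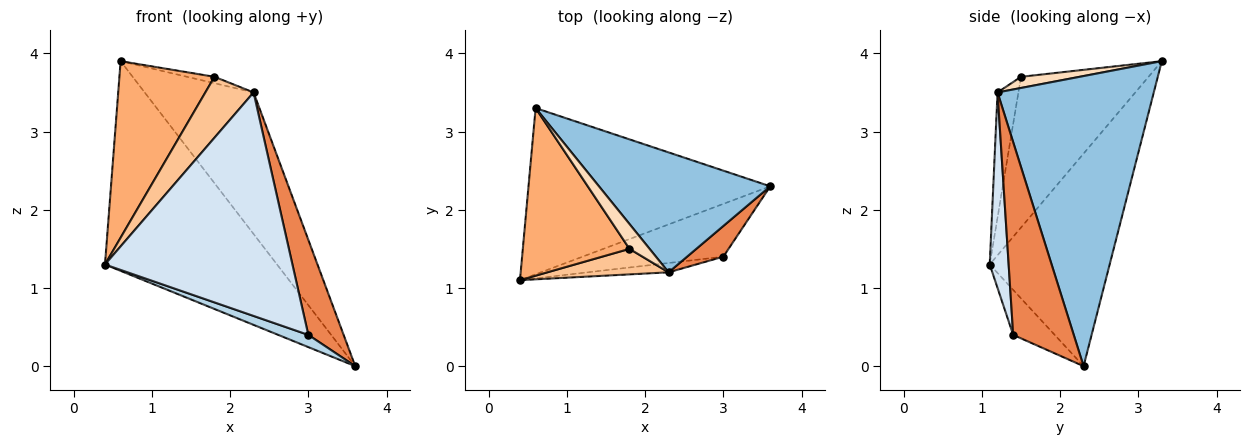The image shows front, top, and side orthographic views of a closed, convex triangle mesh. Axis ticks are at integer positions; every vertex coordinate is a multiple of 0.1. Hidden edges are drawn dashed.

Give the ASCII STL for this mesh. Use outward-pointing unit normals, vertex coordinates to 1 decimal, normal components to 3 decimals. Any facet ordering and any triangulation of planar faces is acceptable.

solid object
 facet normal -0.479 0.688 -0.545
  outer loop
   vertex 0.6 3.3 3.9
   vertex 3.6 2.3 0.0
   vertex 0.4 1.1 1.3
  endloop
 endfacet
 facet normal 0.738 0.515 0.436
  outer loop
   vertex 2.3 1.2 3.5
   vertex 3.6 2.3 0.0
   vertex 0.6 3.3 3.9
  endloop
 endfacet
 facet normal -0.297 -0.215 -0.930
  outer loop
   vertex 3.0 1.4 0.4
   vertex 0.4 1.1 1.3
   vertex 3.6 2.3 0.0
  endloop
 endfacet
 facet normal 0.100 -0.994 -0.041
  outer loop
   vertex 3.0 1.4 0.4
   vertex 2.3 1.2 3.5
   vertex 0.4 1.1 1.3
  endloop
 endfacet
 facet normal 0.853 -0.497 0.160
  outer loop
   vertex 3.0 1.4 0.4
   vertex 3.6 2.3 0.0
   vertex 2.3 1.2 3.5
  endloop
 endfacet
 facet normal -0.697 -0.520 0.493
  outer loop
   vertex 1.8 1.5 3.7
   vertex 0.6 3.3 3.9
   vertex 0.4 1.1 1.3
  endloop
 endfacet
 facet normal -0.370 -0.857 0.359
  outer loop
   vertex 1.8 1.5 3.7
   vertex 0.4 1.1 1.3
   vertex 2.3 1.2 3.5
  endloop
 endfacet
 facet normal 0.474 0.221 0.853
  outer loop
   vertex 1.8 1.5 3.7
   vertex 2.3 1.2 3.5
   vertex 0.6 3.3 3.9
  endloop
 endfacet
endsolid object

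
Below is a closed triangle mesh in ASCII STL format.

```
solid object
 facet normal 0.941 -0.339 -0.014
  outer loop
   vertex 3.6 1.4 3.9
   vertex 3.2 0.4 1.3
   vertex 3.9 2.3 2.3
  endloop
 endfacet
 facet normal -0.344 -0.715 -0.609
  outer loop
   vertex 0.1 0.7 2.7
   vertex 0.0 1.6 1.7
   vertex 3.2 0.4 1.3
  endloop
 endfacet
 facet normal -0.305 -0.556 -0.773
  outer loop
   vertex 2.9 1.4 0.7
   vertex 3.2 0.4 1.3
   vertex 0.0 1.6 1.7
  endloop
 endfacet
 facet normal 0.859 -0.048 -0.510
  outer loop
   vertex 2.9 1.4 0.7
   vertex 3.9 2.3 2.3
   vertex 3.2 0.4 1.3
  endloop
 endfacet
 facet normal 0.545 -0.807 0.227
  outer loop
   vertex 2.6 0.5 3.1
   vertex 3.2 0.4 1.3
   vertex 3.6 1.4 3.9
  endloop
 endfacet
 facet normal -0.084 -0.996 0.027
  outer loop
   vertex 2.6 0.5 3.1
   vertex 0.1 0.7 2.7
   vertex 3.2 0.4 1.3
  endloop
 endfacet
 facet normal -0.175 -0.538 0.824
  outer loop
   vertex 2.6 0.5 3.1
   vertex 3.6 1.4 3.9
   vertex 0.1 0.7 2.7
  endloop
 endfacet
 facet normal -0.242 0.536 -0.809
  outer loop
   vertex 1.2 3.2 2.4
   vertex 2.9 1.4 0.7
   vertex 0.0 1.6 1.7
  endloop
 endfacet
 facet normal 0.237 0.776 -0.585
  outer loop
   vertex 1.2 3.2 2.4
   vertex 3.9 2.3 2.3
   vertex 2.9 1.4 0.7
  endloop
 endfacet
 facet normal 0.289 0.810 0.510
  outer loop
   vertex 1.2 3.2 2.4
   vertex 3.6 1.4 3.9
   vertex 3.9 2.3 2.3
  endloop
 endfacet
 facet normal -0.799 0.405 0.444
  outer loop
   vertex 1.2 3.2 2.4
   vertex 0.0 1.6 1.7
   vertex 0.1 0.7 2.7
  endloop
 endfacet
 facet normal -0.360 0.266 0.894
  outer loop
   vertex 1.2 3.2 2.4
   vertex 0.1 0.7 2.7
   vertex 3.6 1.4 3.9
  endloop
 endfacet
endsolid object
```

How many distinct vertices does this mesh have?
8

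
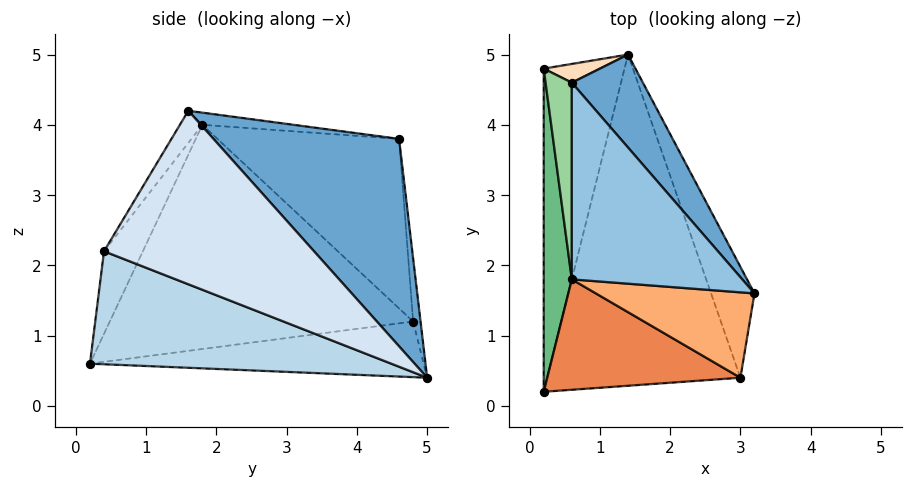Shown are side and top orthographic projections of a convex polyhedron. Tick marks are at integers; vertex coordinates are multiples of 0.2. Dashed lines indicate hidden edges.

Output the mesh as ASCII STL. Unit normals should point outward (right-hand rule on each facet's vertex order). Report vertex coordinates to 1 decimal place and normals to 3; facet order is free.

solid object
 facet normal 0.716 0.653 0.245
  outer loop
   vertex 0.6 4.6 3.8
   vertex 3.2 1.6 4.2
   vertex 1.4 5.0 0.4
  endloop
 endfacet
 facet normal -0.071 0.071 0.995
  outer loop
   vertex 0.6 1.8 4.0
   vertex 3.2 1.6 4.2
   vertex 0.6 4.6 3.8
  endloop
 endfacet
 facet normal 0.498 -0.160 -0.852
  outer loop
   vertex 3.0 0.4 2.2
   vertex 0.2 0.2 0.6
   vertex 1.4 5.0 0.4
  endloop
 endfacet
 facet normal 0.943 0.236 -0.236
  outer loop
   vertex 3.0 0.4 2.2
   vertex 1.4 5.0 0.4
   vertex 3.2 1.6 4.2
  endloop
 endfacet
 facet normal -0.186 -0.880 0.436
  outer loop
   vertex 3.0 0.4 2.2
   vertex 0.6 1.8 4.0
   vertex 0.2 0.2 0.6
  endloop
 endfacet
 facet normal -0.105 -0.848 0.519
  outer loop
   vertex 3.0 0.4 2.2
   vertex 3.2 1.6 4.2
   vertex 0.6 1.8 4.0
  endloop
 endfacet
 facet normal -0.564 0.107 -0.819
  outer loop
   vertex 0.2 4.8 1.2
   vertex 1.4 5.0 0.4
   vertex 0.2 0.2 0.6
  endloop
 endfacet
 facet normal -0.104 0.990 0.092
  outer loop
   vertex 0.2 4.8 1.2
   vertex 0.6 4.6 3.8
   vertex 1.4 5.0 0.4
  endloop
 endfacet
 facet normal -0.992 -0.016 0.124
  outer loop
   vertex 0.2 4.8 1.2
   vertex 0.2 0.2 0.6
   vertex 0.6 1.8 4.0
  endloop
 endfacet
 facet normal -0.988 0.011 0.153
  outer loop
   vertex 0.2 4.8 1.2
   vertex 0.6 1.8 4.0
   vertex 0.6 4.6 3.8
  endloop
 endfacet
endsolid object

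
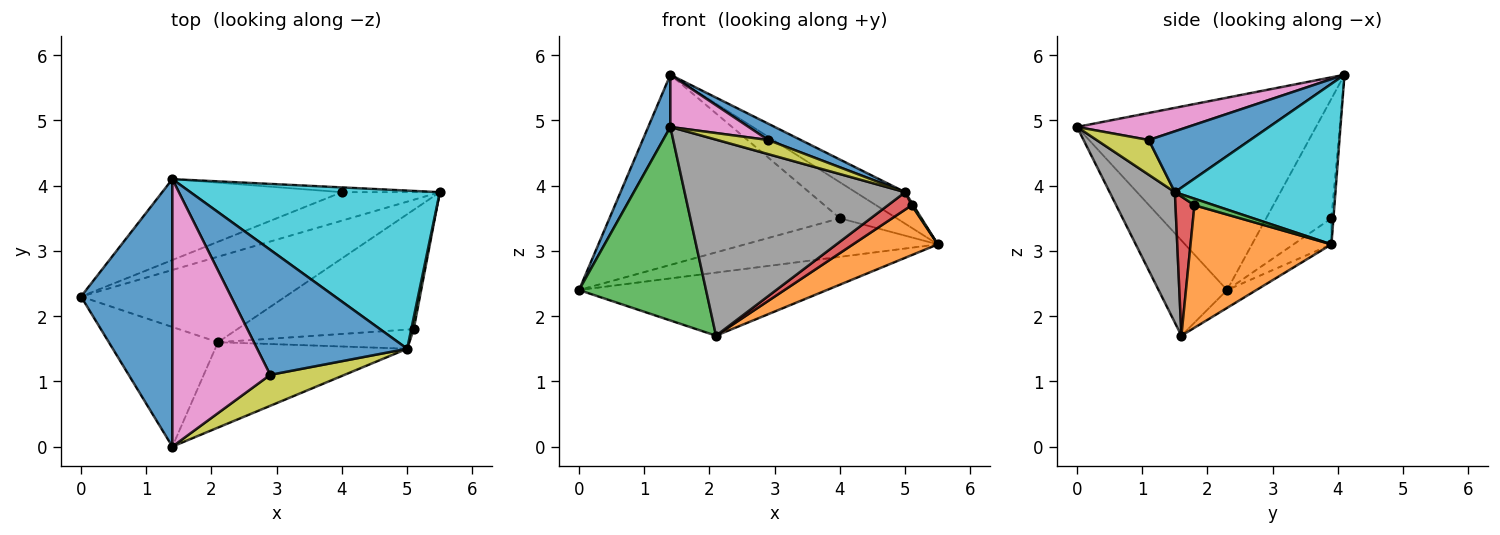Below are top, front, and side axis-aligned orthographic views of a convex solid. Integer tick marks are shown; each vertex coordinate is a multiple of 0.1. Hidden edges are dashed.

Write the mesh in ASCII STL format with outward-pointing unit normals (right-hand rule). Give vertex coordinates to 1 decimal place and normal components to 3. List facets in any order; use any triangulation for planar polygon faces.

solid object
 facet normal -0.900 -0.083 0.427
  outer loop
   vertex 1.4 4.1 5.7
   vertex 0.0 2.3 2.4
   vertex 1.4 0.0 4.9
  endloop
 endfacet
 facet normal -0.070 0.592 -0.803
  outer loop
   vertex 2.1 1.6 1.7
   vertex 0.0 2.3 2.4
   vertex 5.5 3.9 3.1
  endloop
 endfacet
 facet normal -0.417 -0.773 -0.478
  outer loop
   vertex 2.1 1.6 1.7
   vertex 1.4 0.0 4.9
   vertex 0.0 2.3 2.4
  endloop
 endfacet
 facet normal -0.156 0.795 -0.587
  outer loop
   vertex 4.0 3.9 3.5
   vertex 5.5 3.9 3.1
   vertex 0.0 2.3 2.4
  endloop
 endfacet
 facet normal -0.252 0.890 -0.379
  outer loop
   vertex 4.0 3.9 3.5
   vertex 0.0 2.3 2.4
   vertex 1.4 4.1 5.7
  endloop
 endfacet
 facet normal -0.035 0.991 -0.132
  outer loop
   vertex 4.0 3.9 3.5
   vertex 1.4 4.1 5.7
   vertex 5.5 3.9 3.1
  endloop
 endfacet
 facet normal 0.262 -0.185 0.947
  outer loop
   vertex 2.9 1.1 4.7
   vertex 1.4 4.1 5.7
   vertex 1.4 0.0 4.9
  endloop
 endfacet
 facet normal 0.262 -0.885 -0.385
  outer loop
   vertex 5.0 1.5 3.9
   vertex 1.4 0.0 4.9
   vertex 2.1 1.6 1.7
  endloop
 endfacet
 facet normal 0.392 -0.382 0.837
  outer loop
   vertex 5.0 1.5 3.9
   vertex 2.9 1.1 4.7
   vertex 1.4 0.0 4.9
  endloop
 endfacet
 facet normal 0.534 0.165 0.829
  outer loop
   vertex 5.0 1.5 3.9
   vertex 5.5 3.9 3.1
   vertex 1.4 4.1 5.7
  endloop
 endfacet
 facet normal 0.373 -0.120 0.920
  outer loop
   vertex 5.0 1.5 3.9
   vertex 1.4 4.1 5.7
   vertex 2.9 1.1 4.7
  endloop
 endfacet
 facet normal 0.540 -0.325 -0.777
  outer loop
   vertex 5.1 1.8 3.7
   vertex 2.1 1.6 1.7
   vertex 5.5 3.9 3.1
  endloop
 endfacet
 facet normal 0.933 -0.078 0.350
  outer loop
   vertex 5.1 1.8 3.7
   vertex 5.5 3.9 3.1
   vertex 5.0 1.5 3.9
  endloop
 endfacet
 facet normal 0.474 -0.592 -0.652
  outer loop
   vertex 5.1 1.8 3.7
   vertex 5.0 1.5 3.9
   vertex 2.1 1.6 1.7
  endloop
 endfacet
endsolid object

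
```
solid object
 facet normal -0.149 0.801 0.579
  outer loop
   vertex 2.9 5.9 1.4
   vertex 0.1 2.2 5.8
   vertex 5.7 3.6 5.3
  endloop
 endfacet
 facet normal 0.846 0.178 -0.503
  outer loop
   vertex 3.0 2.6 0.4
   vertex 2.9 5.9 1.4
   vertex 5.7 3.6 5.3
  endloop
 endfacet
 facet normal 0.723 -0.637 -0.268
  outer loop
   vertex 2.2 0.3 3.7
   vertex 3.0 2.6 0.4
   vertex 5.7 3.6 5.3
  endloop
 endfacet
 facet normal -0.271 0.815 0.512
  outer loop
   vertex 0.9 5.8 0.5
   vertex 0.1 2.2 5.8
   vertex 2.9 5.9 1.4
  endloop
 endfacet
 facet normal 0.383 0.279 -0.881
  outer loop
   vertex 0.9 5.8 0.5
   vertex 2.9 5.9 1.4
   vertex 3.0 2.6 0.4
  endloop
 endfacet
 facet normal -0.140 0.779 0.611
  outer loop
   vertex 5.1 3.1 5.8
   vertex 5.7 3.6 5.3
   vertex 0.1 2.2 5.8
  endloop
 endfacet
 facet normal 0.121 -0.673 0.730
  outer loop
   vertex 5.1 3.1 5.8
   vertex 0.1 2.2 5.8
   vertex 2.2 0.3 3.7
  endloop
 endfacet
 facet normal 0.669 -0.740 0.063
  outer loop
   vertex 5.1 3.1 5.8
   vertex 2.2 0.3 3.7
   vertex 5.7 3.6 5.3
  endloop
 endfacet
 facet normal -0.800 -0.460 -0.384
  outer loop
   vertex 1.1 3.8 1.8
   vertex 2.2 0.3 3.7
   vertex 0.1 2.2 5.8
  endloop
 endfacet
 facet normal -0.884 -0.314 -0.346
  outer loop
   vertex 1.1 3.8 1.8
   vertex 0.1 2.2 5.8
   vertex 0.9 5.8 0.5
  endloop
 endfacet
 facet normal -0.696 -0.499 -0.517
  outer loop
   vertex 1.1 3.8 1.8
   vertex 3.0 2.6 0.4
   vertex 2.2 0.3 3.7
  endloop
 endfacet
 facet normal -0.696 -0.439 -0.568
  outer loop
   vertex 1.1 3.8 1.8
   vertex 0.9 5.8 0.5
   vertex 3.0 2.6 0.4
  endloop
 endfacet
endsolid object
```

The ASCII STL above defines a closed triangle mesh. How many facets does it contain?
12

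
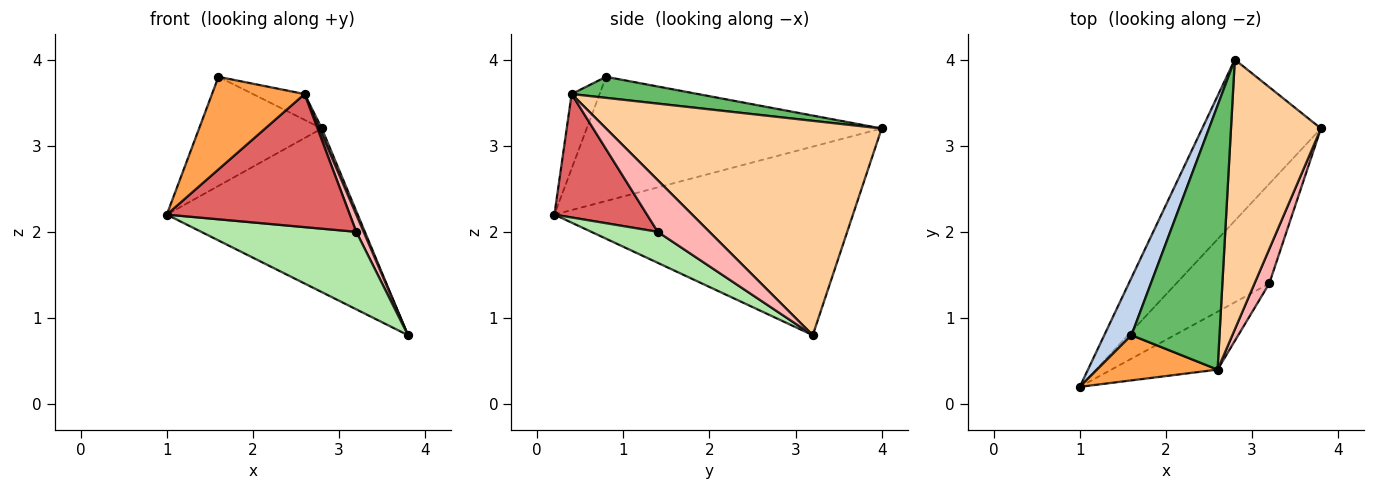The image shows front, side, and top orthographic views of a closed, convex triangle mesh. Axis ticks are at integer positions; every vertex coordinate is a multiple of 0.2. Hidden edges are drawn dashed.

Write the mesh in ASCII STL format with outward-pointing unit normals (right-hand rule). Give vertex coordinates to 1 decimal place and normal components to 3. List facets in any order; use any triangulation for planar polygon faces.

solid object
 facet normal -0.744 0.476 -0.469
  outer loop
   vertex 2.8 4.0 3.2
   vertex 3.8 3.2 0.8
   vertex 1.0 0.2 2.2
  endloop
 endfacet
 facet normal -0.905 0.377 0.198
  outer loop
   vertex 1.6 0.8 3.8
   vertex 2.8 4.0 3.2
   vertex 1.0 0.2 2.2
  endloop
 endfacet
 facet normal -0.262 -0.867 0.423
  outer loop
   vertex 2.6 0.4 3.6
   vertex 1.6 0.8 3.8
   vertex 1.0 0.2 2.2
  endloop
 endfacet
 facet normal 0.922 -0.008 0.387
  outer loop
   vertex 2.6 0.4 3.6
   vertex 3.8 3.2 0.8
   vertex 2.8 4.0 3.2
  endloop
 endfacet
 facet normal 0.232 0.095 0.968
  outer loop
   vertex 2.6 0.4 3.6
   vertex 2.8 4.0 3.2
   vertex 1.6 0.8 3.8
  endloop
 endfacet
 facet normal 0.254 -0.594 -0.763
  outer loop
   vertex 3.2 1.4 2.0
   vertex 1.0 0.2 2.2
   vertex 3.8 3.2 0.8
  endloop
 endfacet
 facet normal 0.421 -0.832 -0.362
  outer loop
   vertex 3.2 1.4 2.0
   vertex 2.6 0.4 3.6
   vertex 1.0 0.2 2.2
  endloop
 endfacet
 facet normal 0.953 -0.136 0.272
  outer loop
   vertex 3.2 1.4 2.0
   vertex 3.8 3.2 0.8
   vertex 2.6 0.4 3.6
  endloop
 endfacet
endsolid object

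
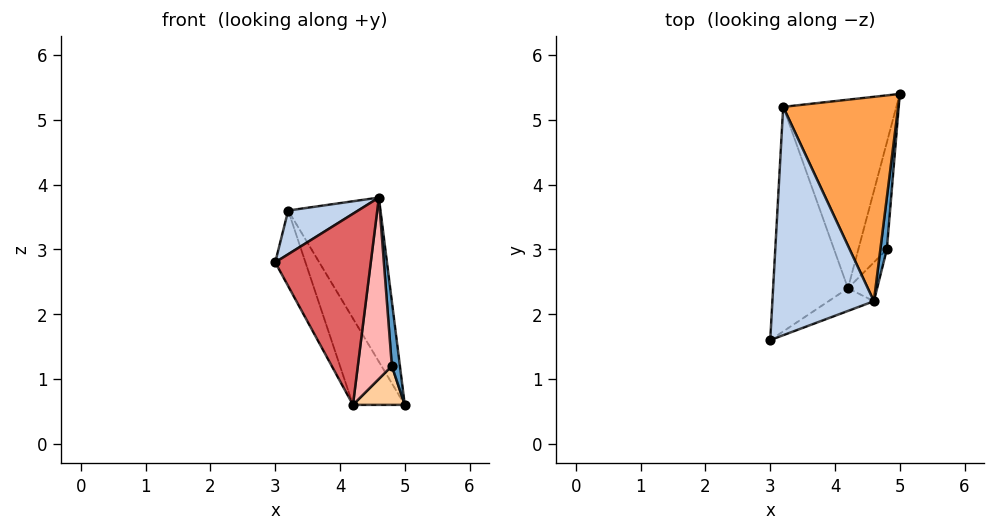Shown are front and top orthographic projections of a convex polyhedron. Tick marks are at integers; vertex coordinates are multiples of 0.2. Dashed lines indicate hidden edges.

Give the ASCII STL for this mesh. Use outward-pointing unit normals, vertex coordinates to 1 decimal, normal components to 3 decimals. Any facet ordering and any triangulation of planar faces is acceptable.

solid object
 facet normal 0.996 -0.069 0.055
  outer loop
   vertex 4.8 3.0 1.2
   vertex 5.0 5.4 0.6
   vertex 4.6 2.2 3.8
  endloop
 endfacet
 facet normal -0.477 -0.165 0.863
  outer loop
   vertex 3.2 5.2 3.6
   vertex 3.0 1.6 2.8
   vertex 4.6 2.2 3.8
  endloop
 endfacet
 facet normal 0.776 0.395 0.492
  outer loop
   vertex 3.2 5.2 3.6
   vertex 4.6 2.2 3.8
   vertex 5.0 5.4 0.6
  endloop
 endfacet
 facet normal 0.788 -0.210 -0.578
  outer loop
   vertex 4.2 2.4 0.6
   vertex 5.0 5.4 0.6
   vertex 4.8 3.0 1.2
  endloop
 endfacet
 facet normal -0.890 0.146 -0.432
  outer loop
   vertex 4.2 2.4 0.6
   vertex 3.0 1.6 2.8
   vertex 3.2 5.2 3.6
  endloop
 endfacet
 facet normal -0.842 0.225 -0.490
  outer loop
   vertex 4.2 2.4 0.6
   vertex 3.2 5.2 3.6
   vertex 5.0 5.4 0.6
  endloop
 endfacet
 facet normal 0.407 -0.907 -0.108
  outer loop
   vertex 4.2 2.4 0.6
   vertex 4.6 2.2 3.8
   vertex 3.0 1.6 2.8
  endloop
 endfacet
 facet normal 0.765 -0.630 -0.135
  outer loop
   vertex 4.2 2.4 0.6
   vertex 4.8 3.0 1.2
   vertex 4.6 2.2 3.8
  endloop
 endfacet
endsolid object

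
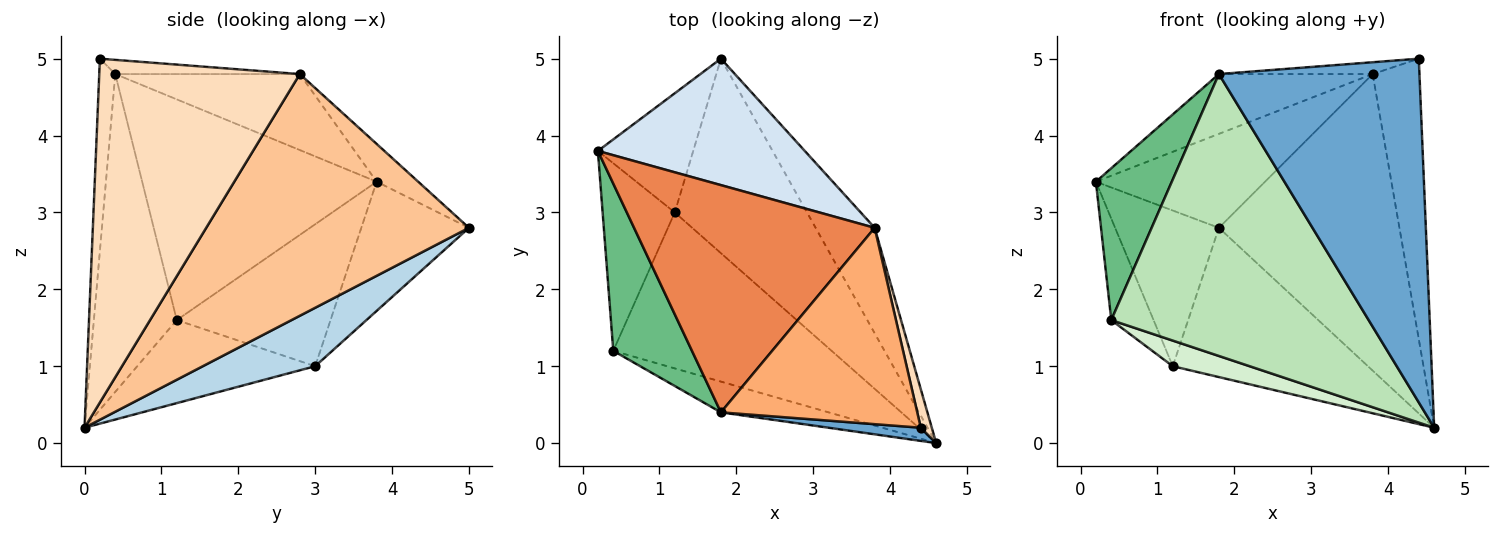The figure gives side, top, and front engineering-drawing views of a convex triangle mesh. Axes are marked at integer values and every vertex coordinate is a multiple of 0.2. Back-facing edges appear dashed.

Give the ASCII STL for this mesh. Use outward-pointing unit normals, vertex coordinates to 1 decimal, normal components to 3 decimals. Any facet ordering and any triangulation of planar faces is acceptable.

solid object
 facet normal -0.080 -0.996 0.038
  outer loop
   vertex 1.8 0.4 4.8
   vertex 4.6 0.0 0.2
   vertex 4.4 0.2 5.0
  endloop
 endfacet
 facet normal -0.636 0.613 -0.469
  outer loop
   vertex 1.2 3.0 1.0
   vertex 0.2 3.8 3.4
   vertex 1.8 5.0 2.8
  endloop
 endfacet
 facet normal 0.331 0.575 -0.749
  outer loop
   vertex 1.2 3.0 1.0
   vertex 1.8 5.0 2.8
   vertex 4.6 0.0 0.2
  endloop
 endfacet
 facet normal -0.145 0.590 0.794
  outer loop
   vertex 3.8 2.8 4.8
   vertex 1.8 5.0 2.8
   vertex 0.2 3.8 3.4
  endloop
 endfacet
 facet normal -0.292 0.243 0.925
  outer loop
   vertex 3.8 2.8 4.8
   vertex 0.2 3.8 3.4
   vertex 1.8 0.4 4.8
  endloop
 endfacet
 facet normal -0.072 0.060 0.996
  outer loop
   vertex 3.8 2.8 4.8
   vertex 1.8 0.4 4.8
   vertex 4.4 0.2 5.0
  endloop
 endfacet
 facet normal 0.808 0.555 -0.197
  outer loop
   vertex 3.8 2.8 4.8
   vertex 4.6 0.0 0.2
   vertex 1.8 5.0 2.8
  endloop
 endfacet
 facet normal 0.973 0.227 0.031
  outer loop
   vertex 3.8 2.8 4.8
   vertex 4.4 0.2 5.0
   vertex 4.6 0.0 0.2
  endloop
 endfacet
 facet normal -0.901 -0.292 0.321
  outer loop
   vertex 0.4 1.2 1.6
   vertex 1.8 0.4 4.8
   vertex 0.2 3.8 3.4
  endloop
 endfacet
 facet normal -0.866 0.238 -0.440
  outer loop
   vertex 0.4 1.2 1.6
   vertex 0.2 3.8 3.4
   vertex 1.2 3.0 1.0
  endloop
 endfacet
 facet normal -0.305 -0.947 -0.103
  outer loop
   vertex 0.4 1.2 1.6
   vertex 4.6 0.0 0.2
   vertex 1.8 0.4 4.8
  endloop
 endfacet
 facet normal -0.351 -0.152 -0.924
  outer loop
   vertex 0.4 1.2 1.6
   vertex 1.2 3.0 1.0
   vertex 4.6 0.0 0.2
  endloop
 endfacet
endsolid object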